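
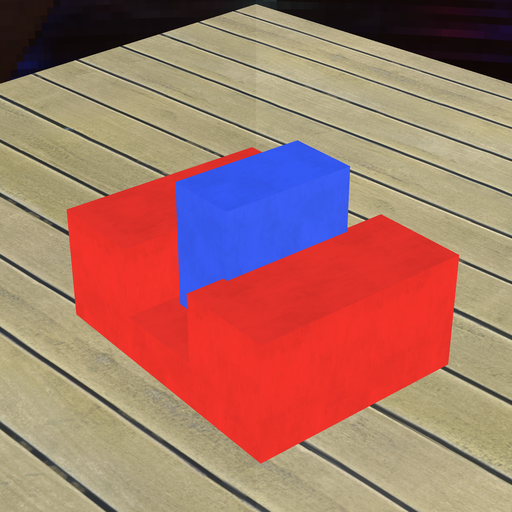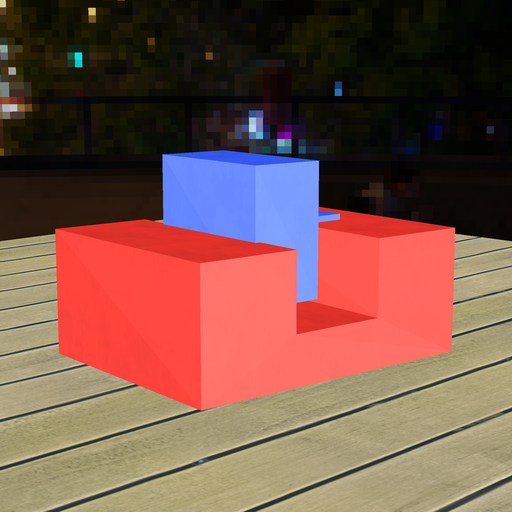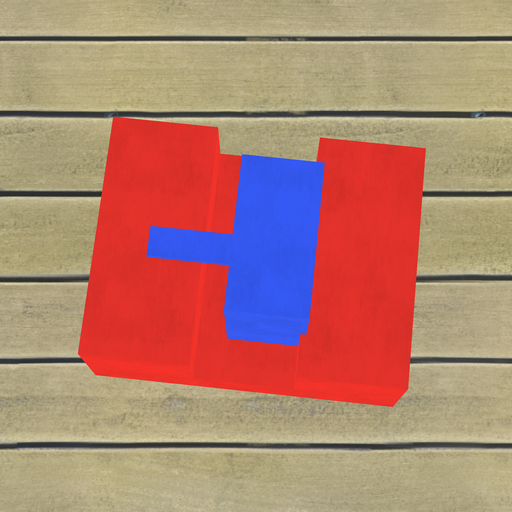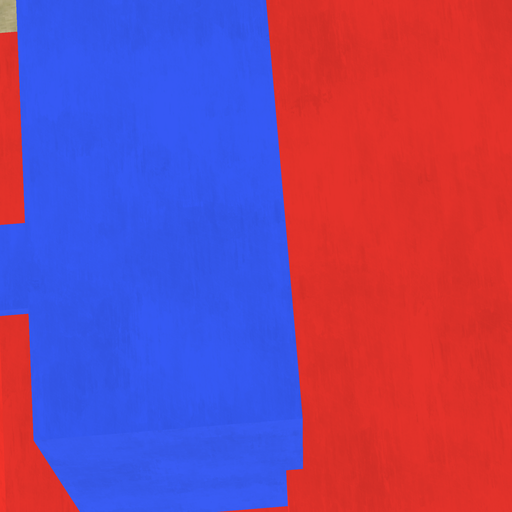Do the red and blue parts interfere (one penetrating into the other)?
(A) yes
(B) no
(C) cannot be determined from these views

(A) yes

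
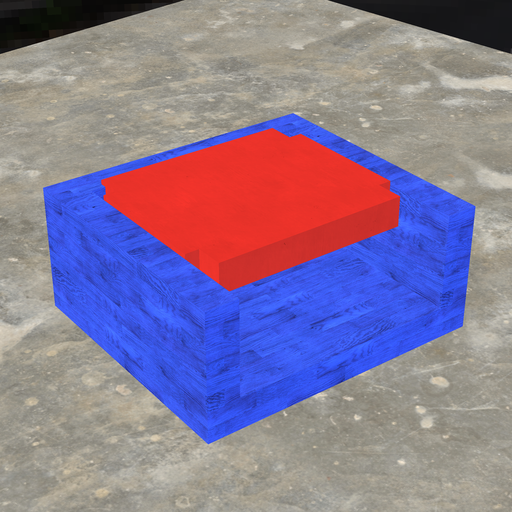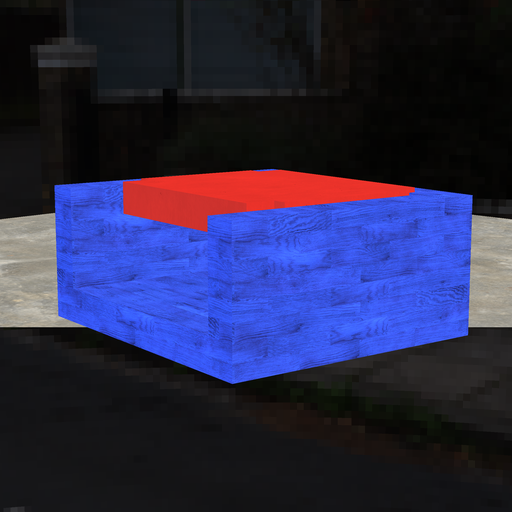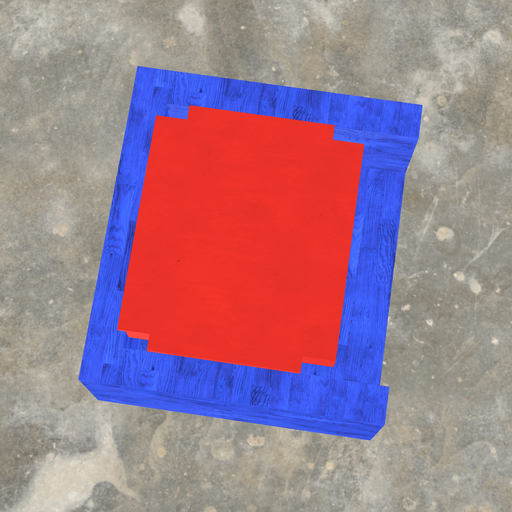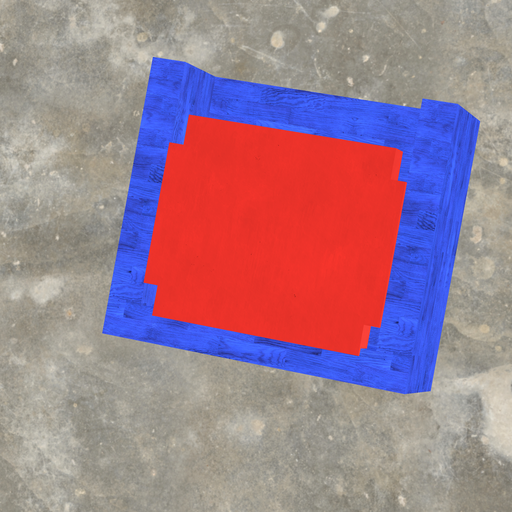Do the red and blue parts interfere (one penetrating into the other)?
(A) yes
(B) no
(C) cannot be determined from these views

(A) yes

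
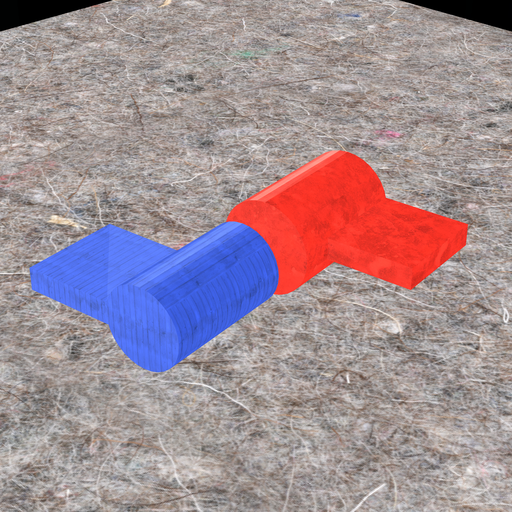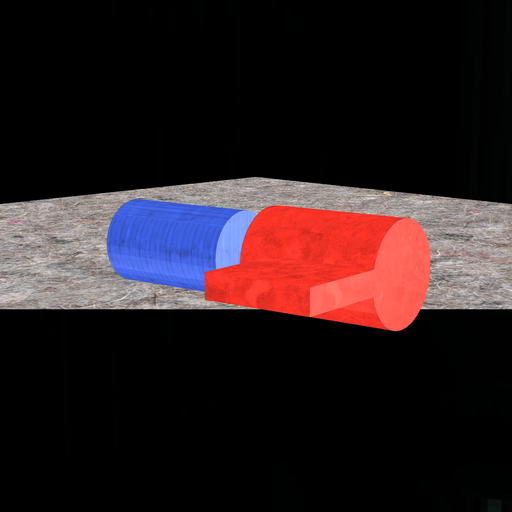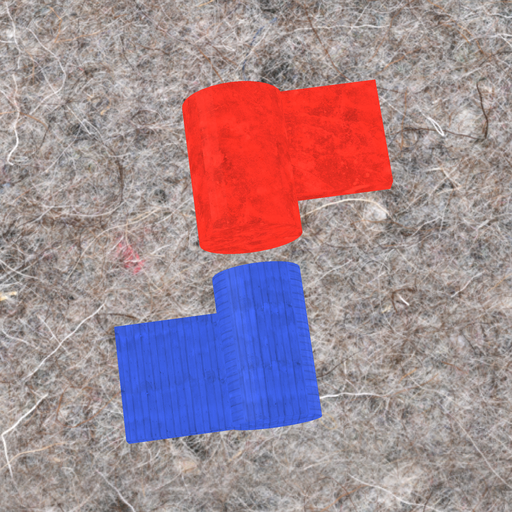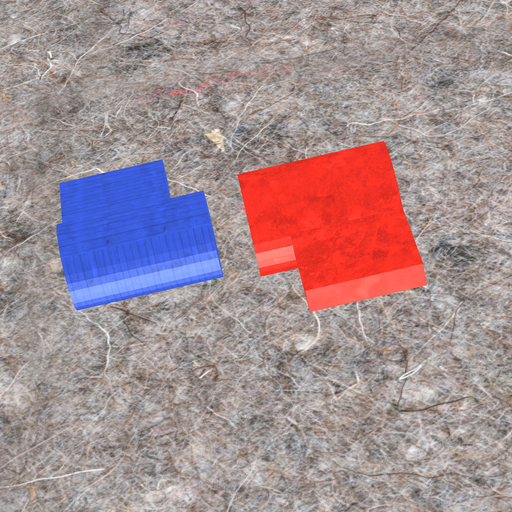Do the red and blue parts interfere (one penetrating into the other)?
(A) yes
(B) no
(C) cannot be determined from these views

(B) no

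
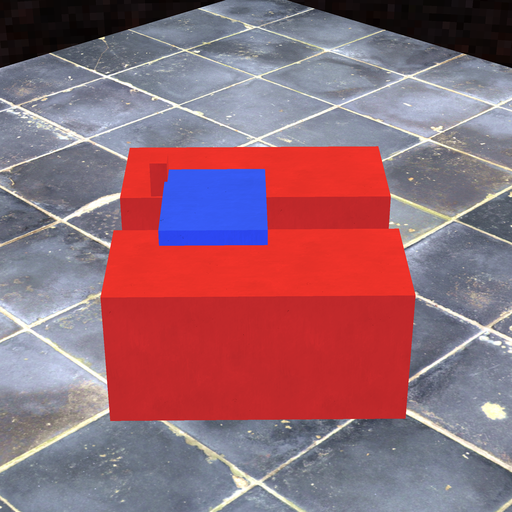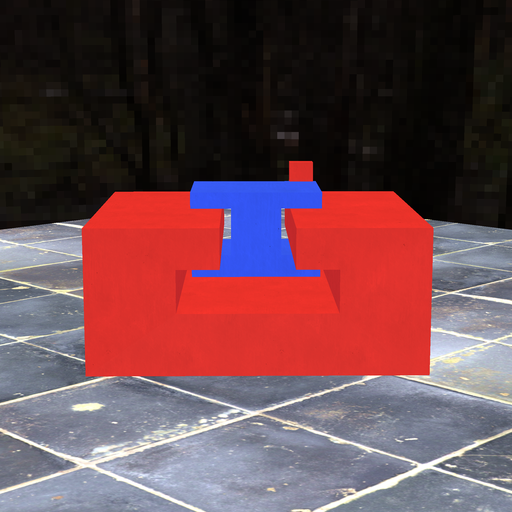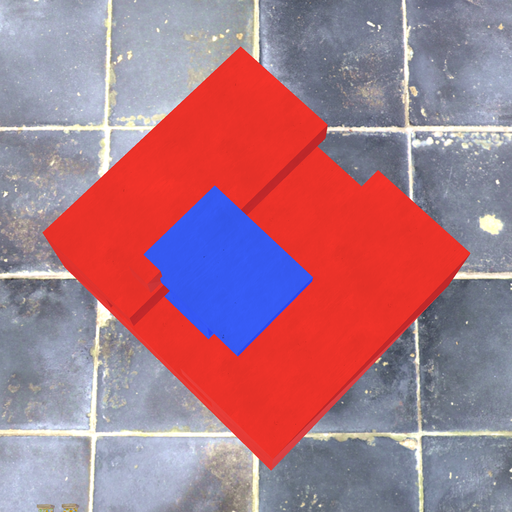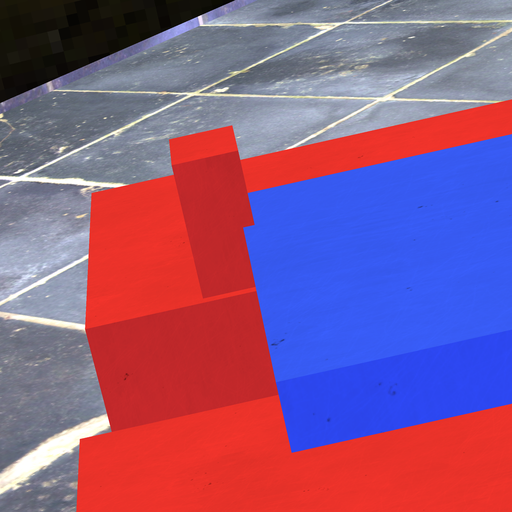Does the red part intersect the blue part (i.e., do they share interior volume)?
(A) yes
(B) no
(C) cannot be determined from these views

(A) yes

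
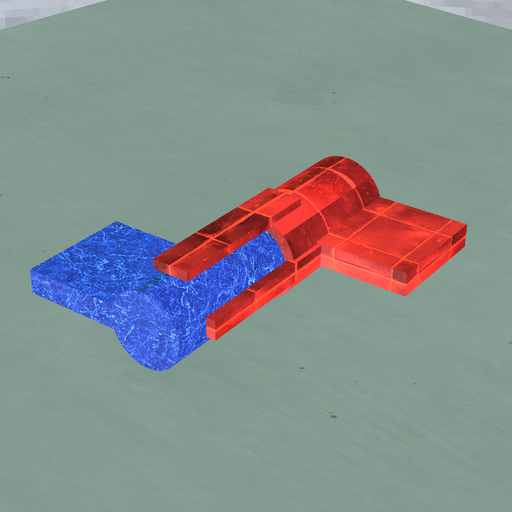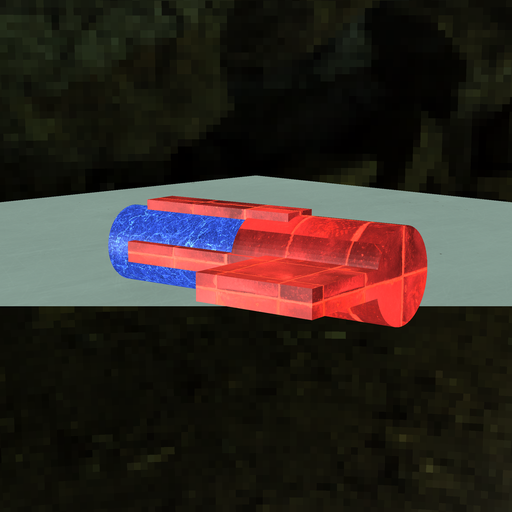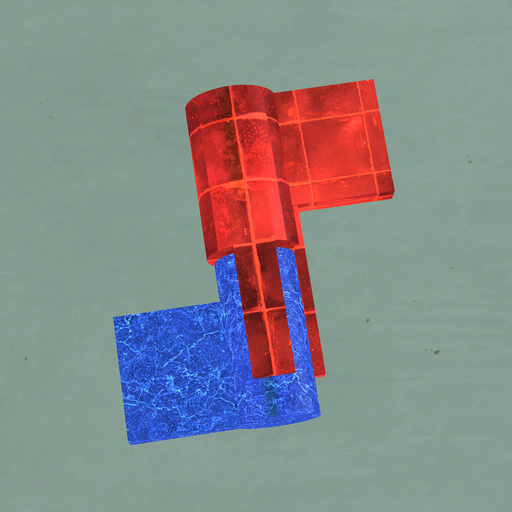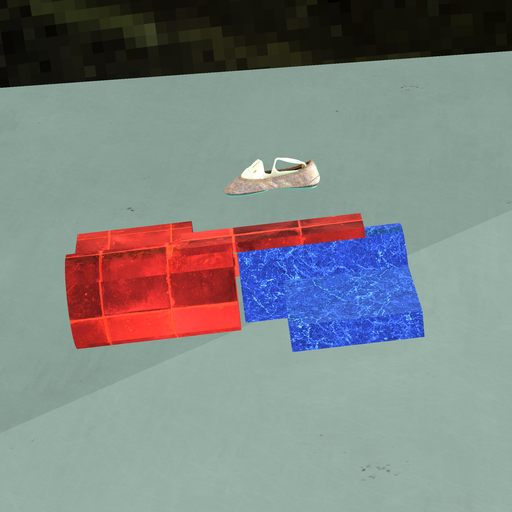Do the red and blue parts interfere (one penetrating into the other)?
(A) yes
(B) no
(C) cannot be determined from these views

(B) no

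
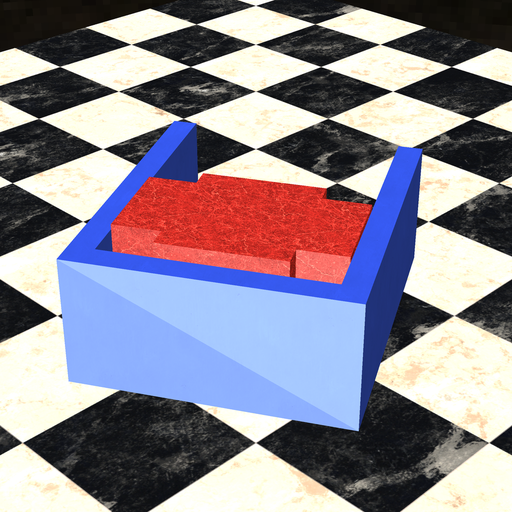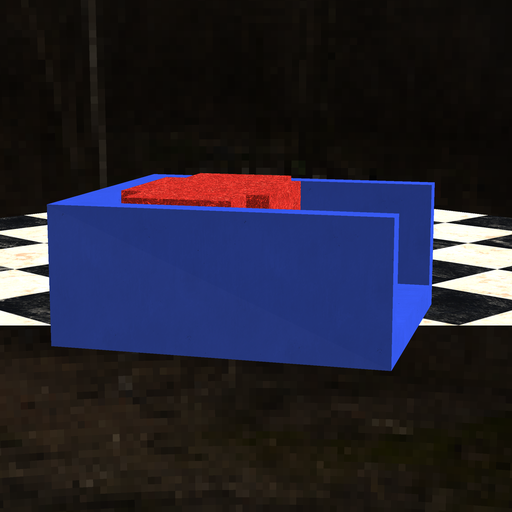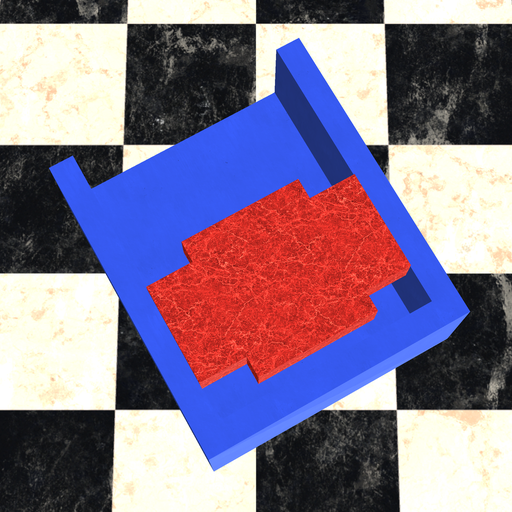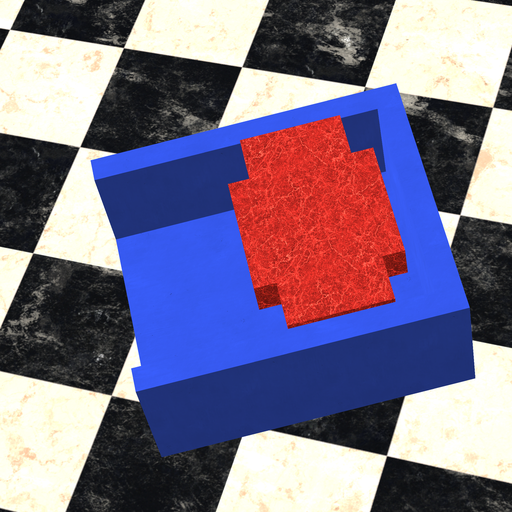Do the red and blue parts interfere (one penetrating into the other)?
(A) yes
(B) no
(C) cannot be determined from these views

(B) no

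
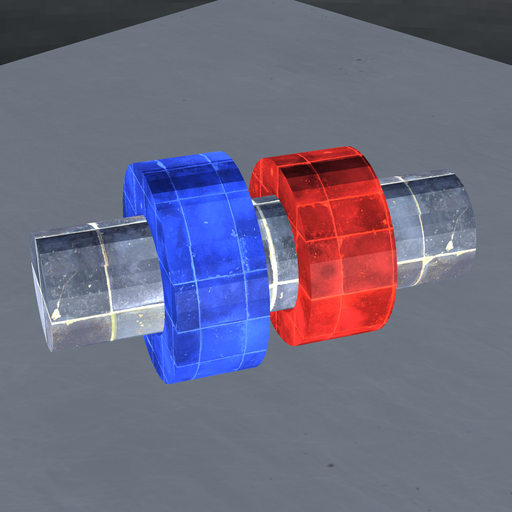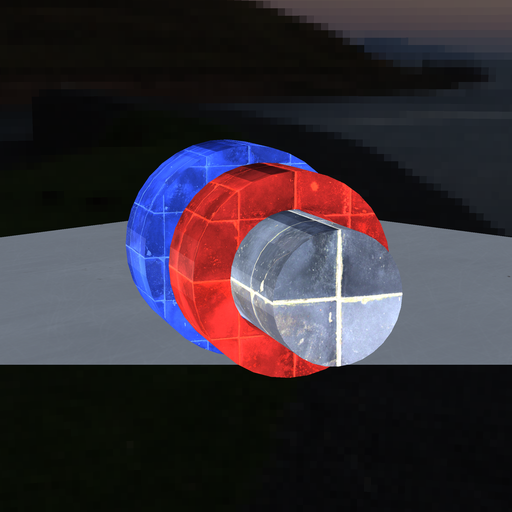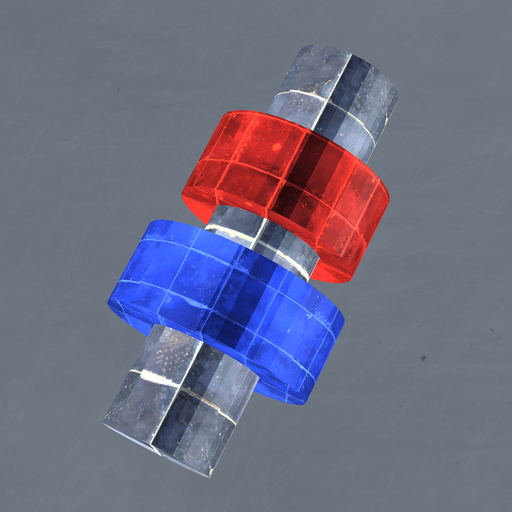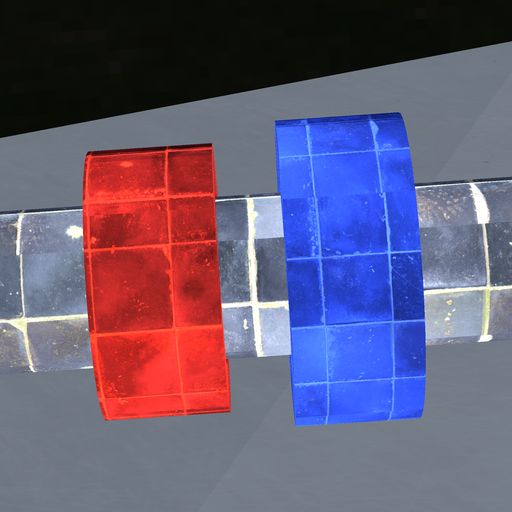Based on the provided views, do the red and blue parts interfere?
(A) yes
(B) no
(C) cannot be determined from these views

(B) no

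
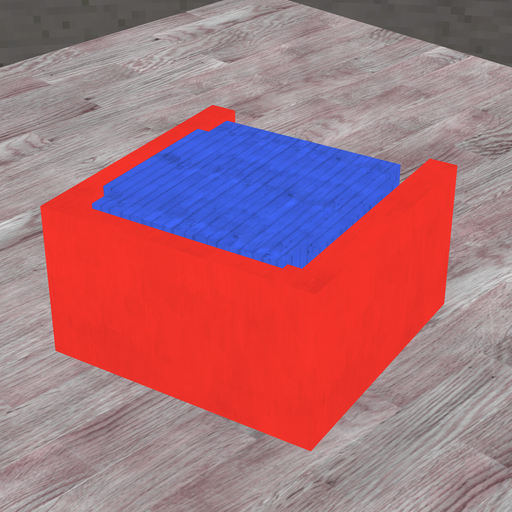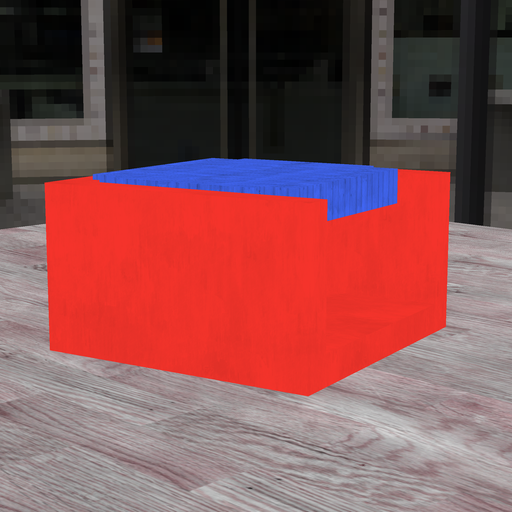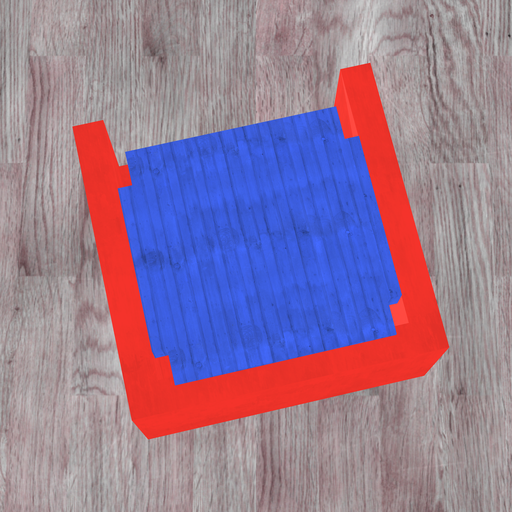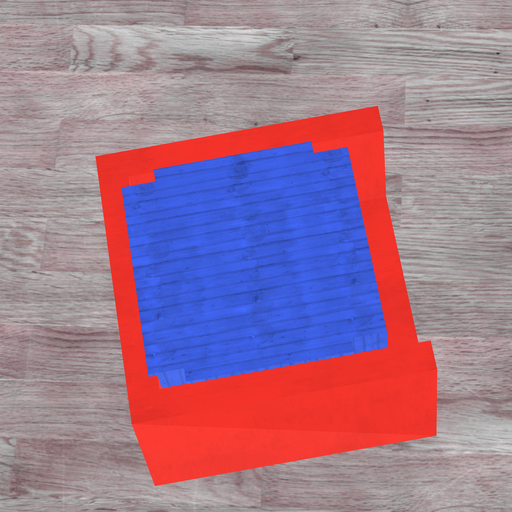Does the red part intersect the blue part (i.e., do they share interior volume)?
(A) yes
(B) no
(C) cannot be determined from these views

(A) yes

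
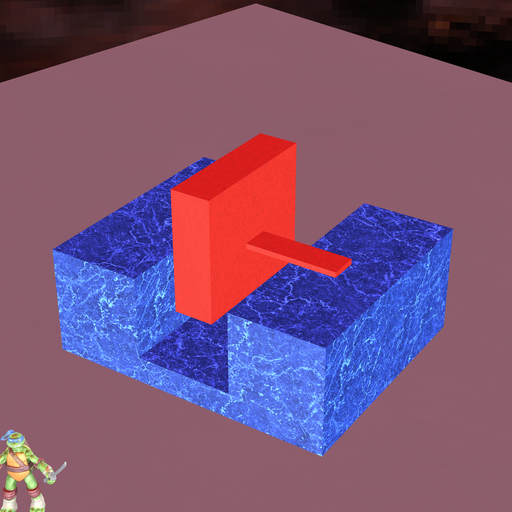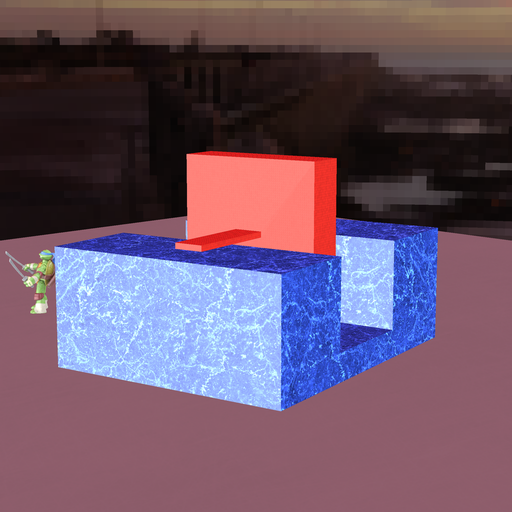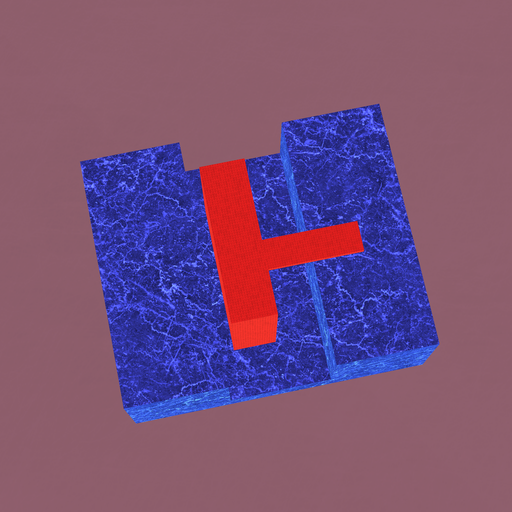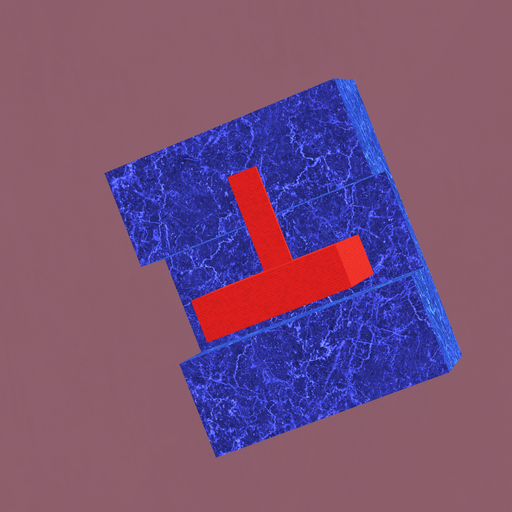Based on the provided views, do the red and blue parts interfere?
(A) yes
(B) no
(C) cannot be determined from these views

(B) no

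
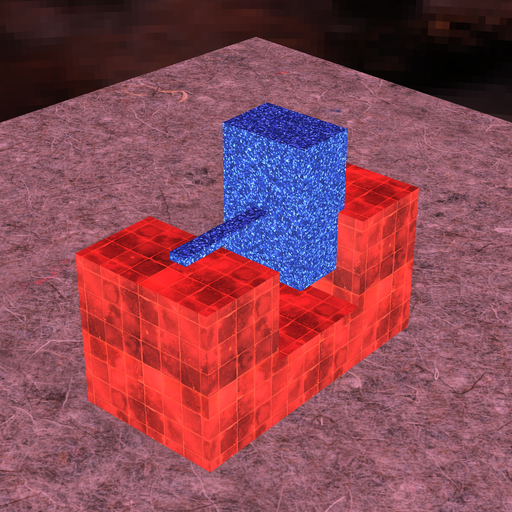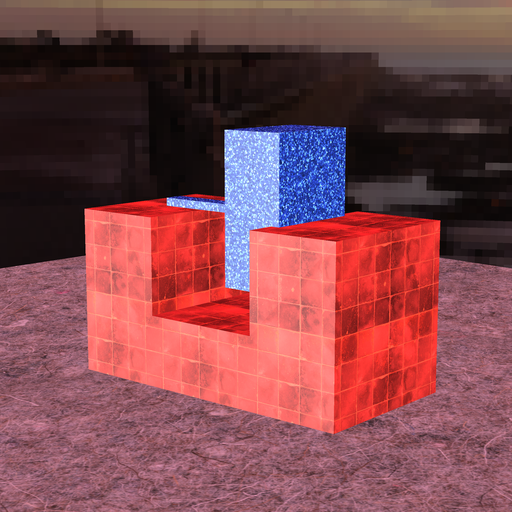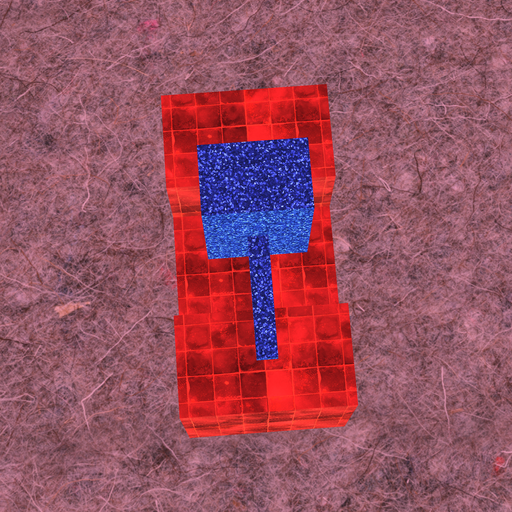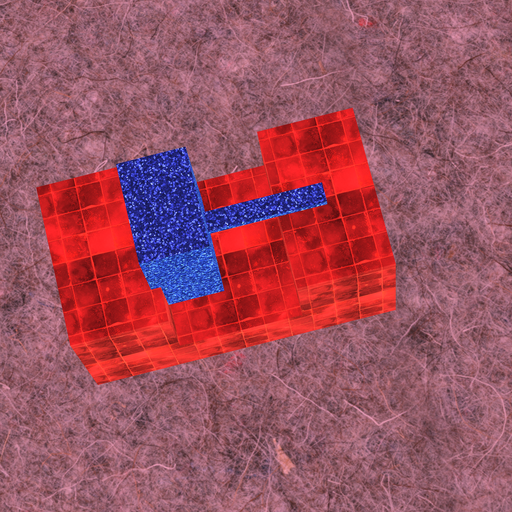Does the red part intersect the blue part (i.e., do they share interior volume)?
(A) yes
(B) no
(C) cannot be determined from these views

(A) yes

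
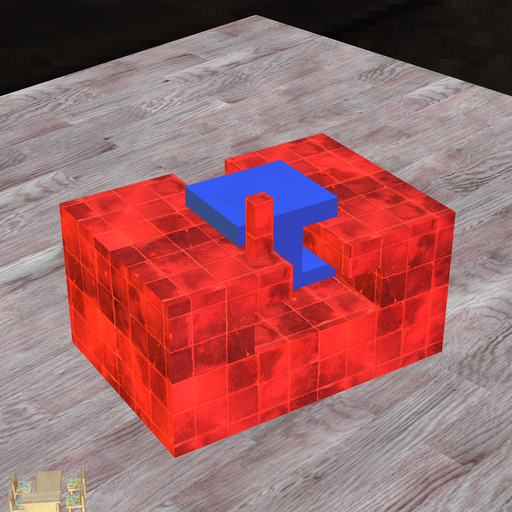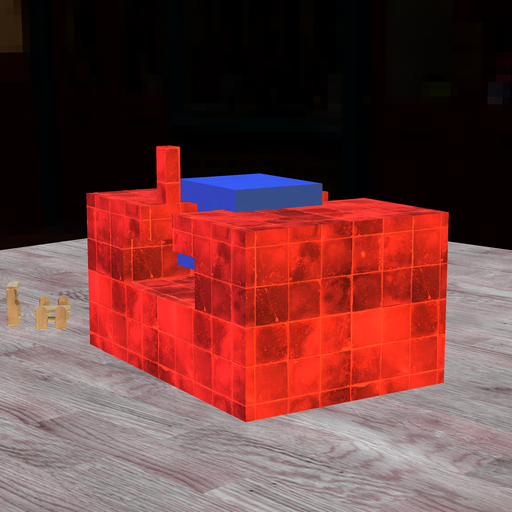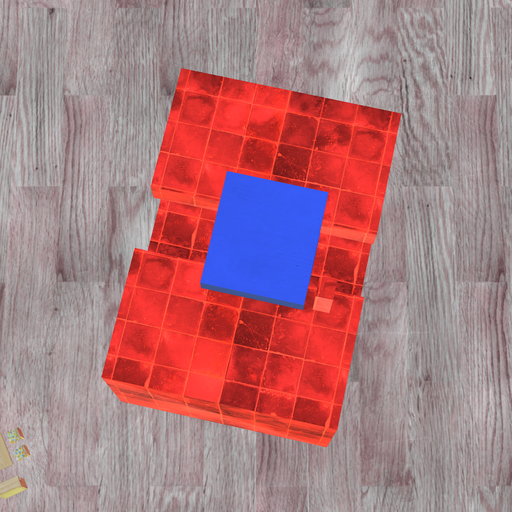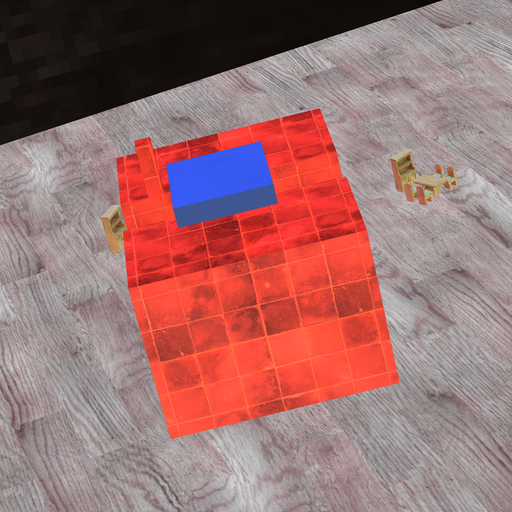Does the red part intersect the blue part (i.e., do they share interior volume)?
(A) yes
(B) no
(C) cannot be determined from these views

(B) no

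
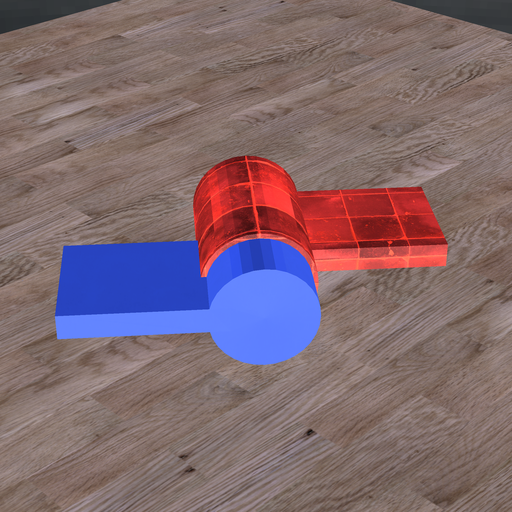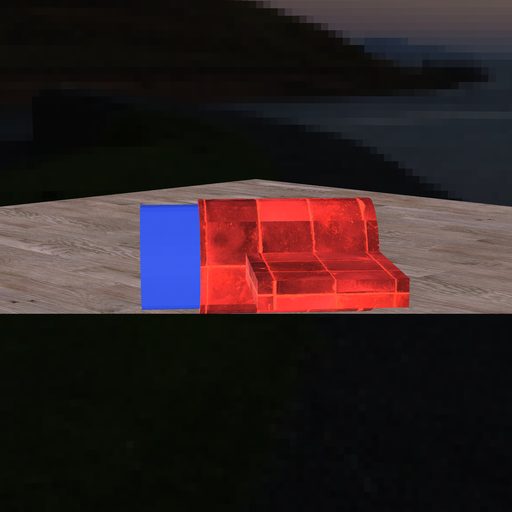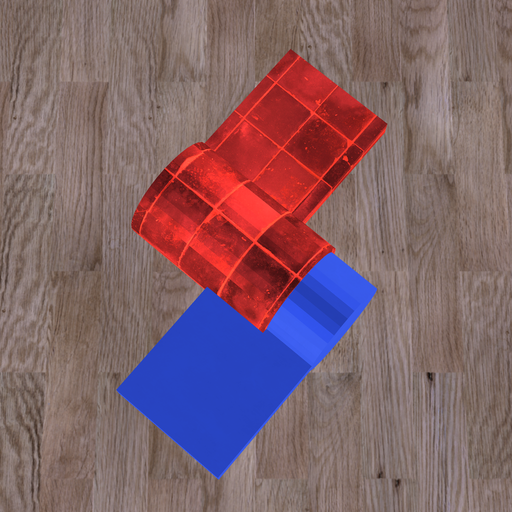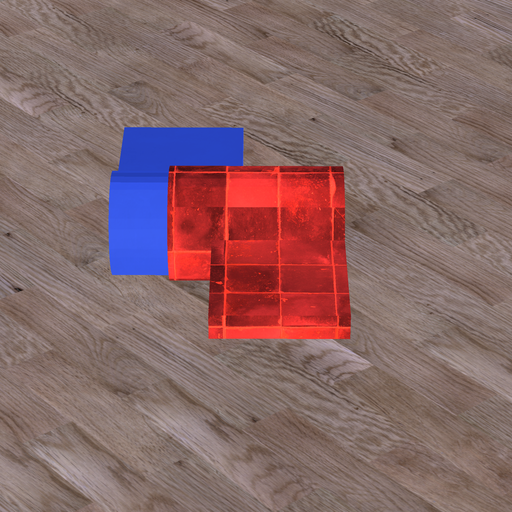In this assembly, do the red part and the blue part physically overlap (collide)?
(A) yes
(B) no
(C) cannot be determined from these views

(A) yes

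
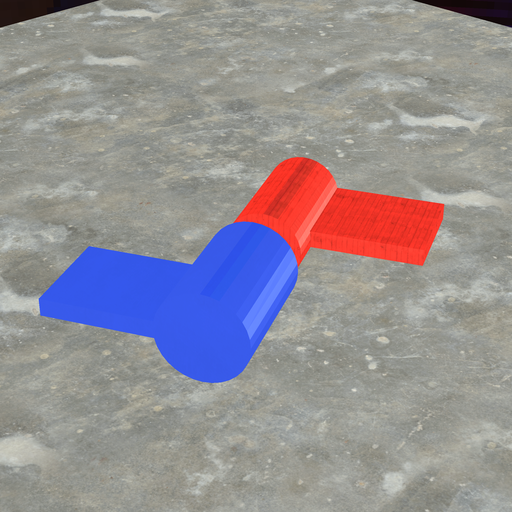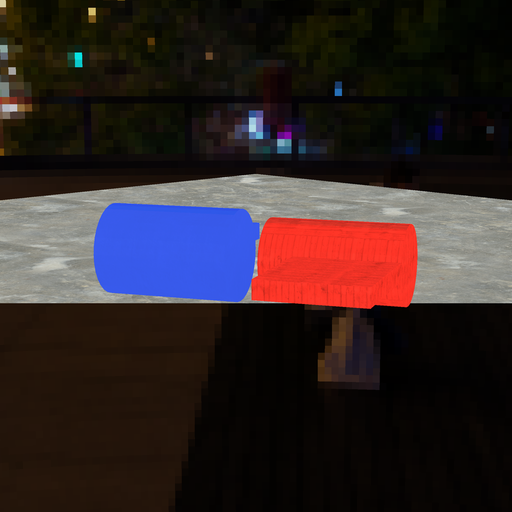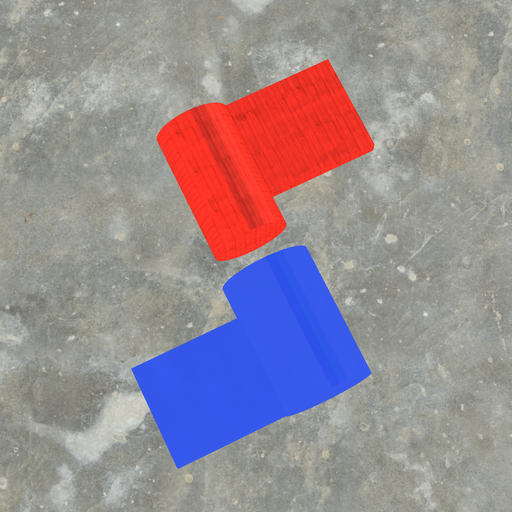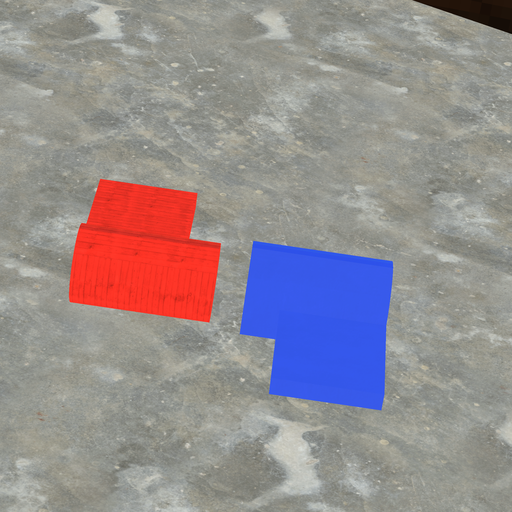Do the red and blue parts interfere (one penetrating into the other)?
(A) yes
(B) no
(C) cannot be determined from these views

(B) no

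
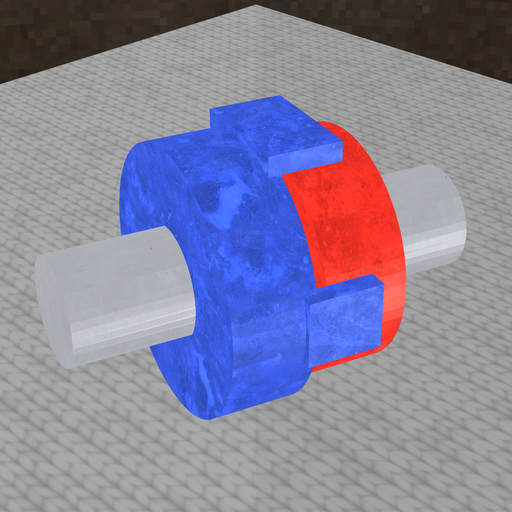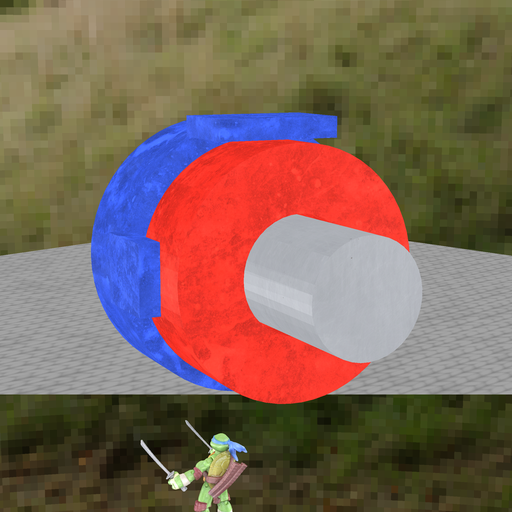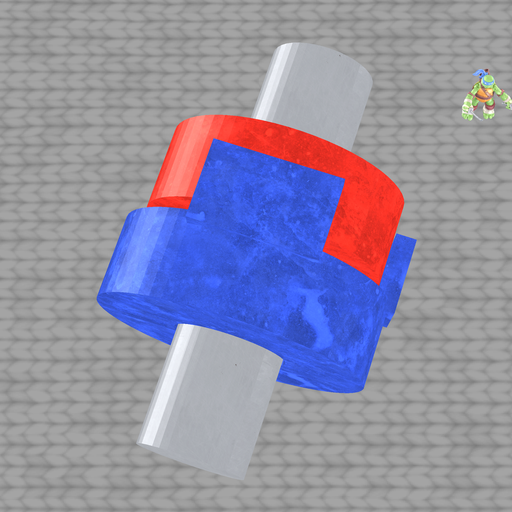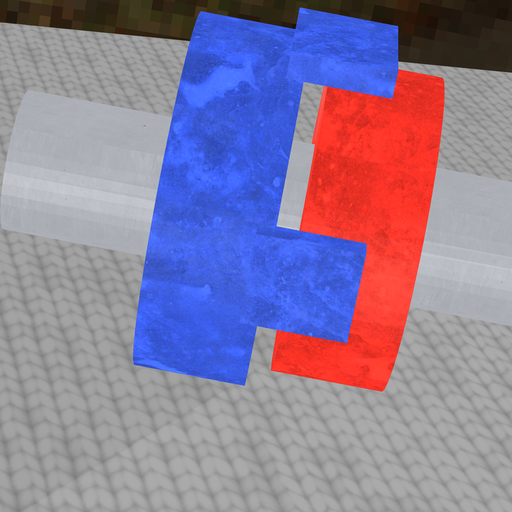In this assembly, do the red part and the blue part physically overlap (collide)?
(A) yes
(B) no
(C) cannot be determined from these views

(B) no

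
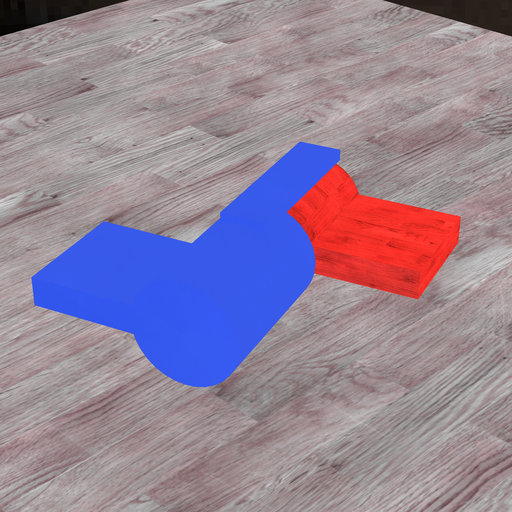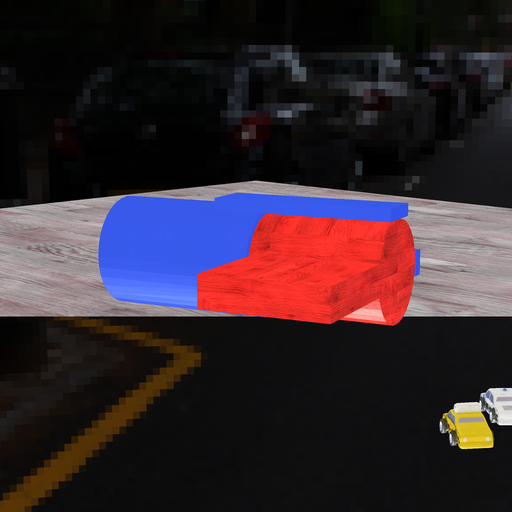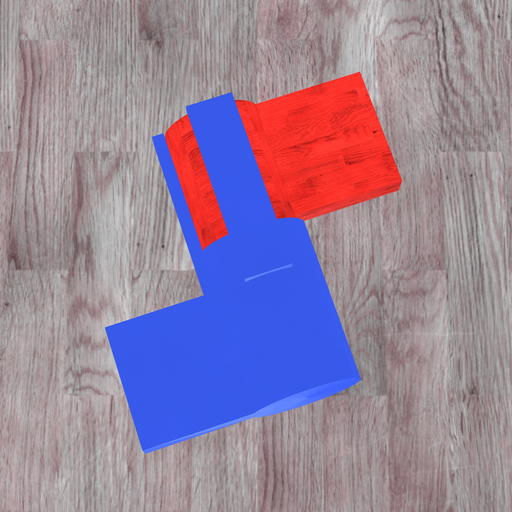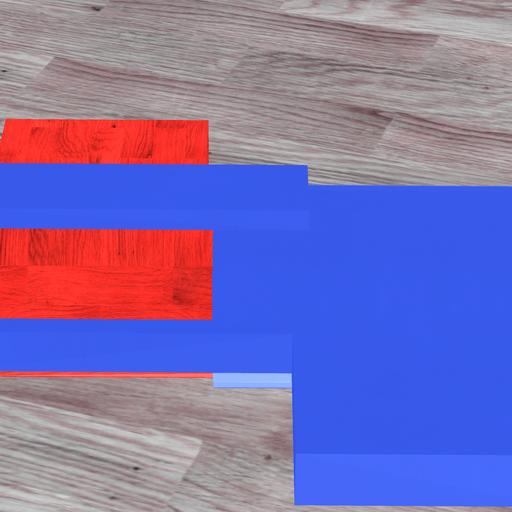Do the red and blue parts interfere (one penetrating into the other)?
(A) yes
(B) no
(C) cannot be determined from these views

(A) yes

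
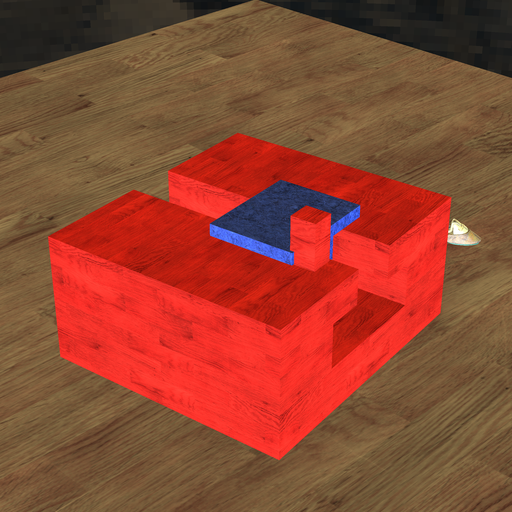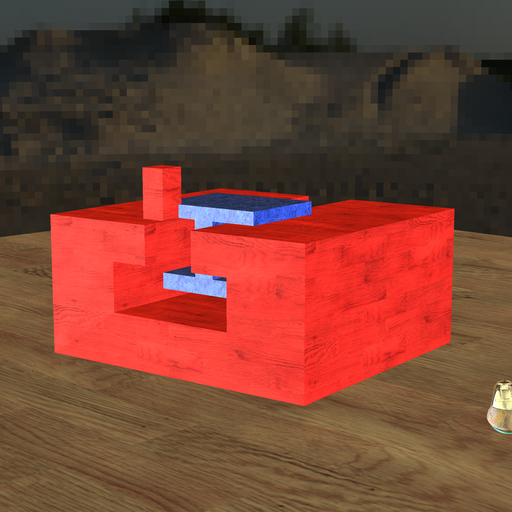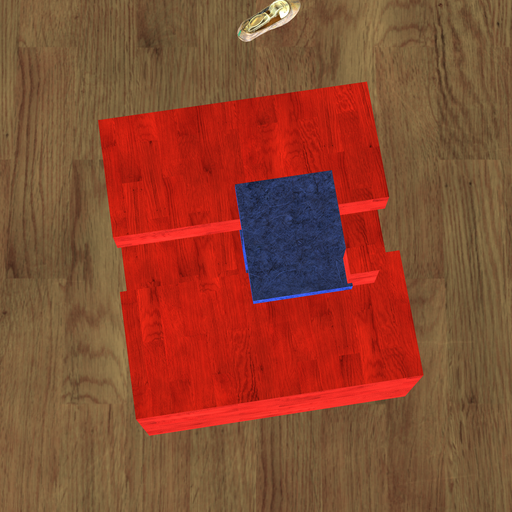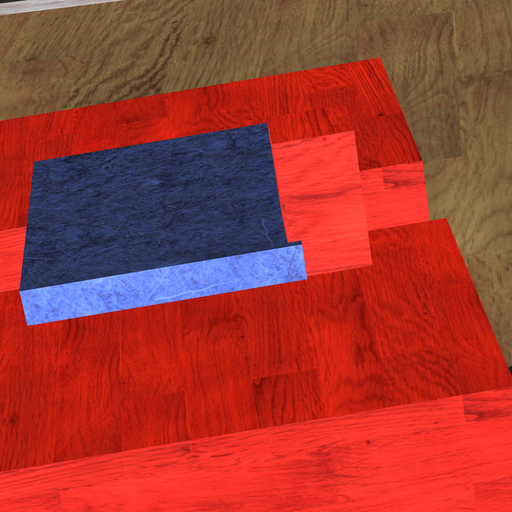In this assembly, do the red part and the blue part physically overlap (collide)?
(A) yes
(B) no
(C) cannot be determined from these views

(A) yes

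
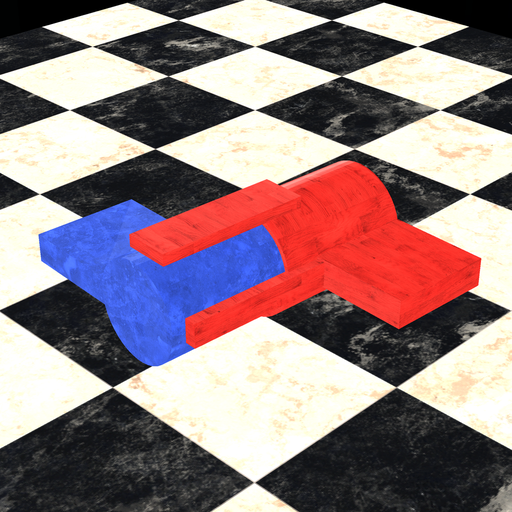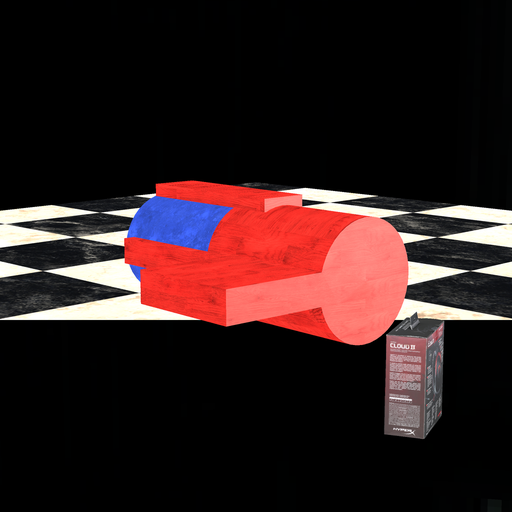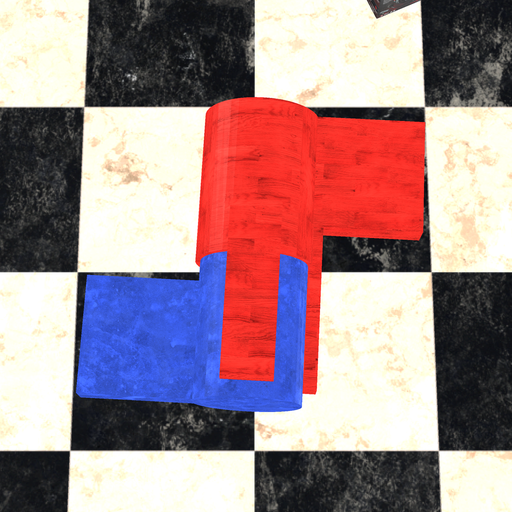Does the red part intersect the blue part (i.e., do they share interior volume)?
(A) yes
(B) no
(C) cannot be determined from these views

(A) yes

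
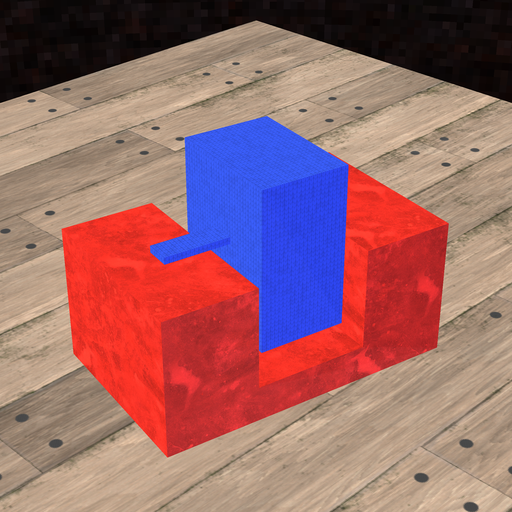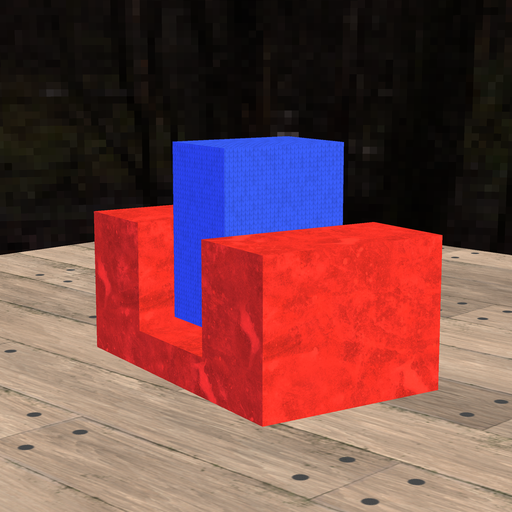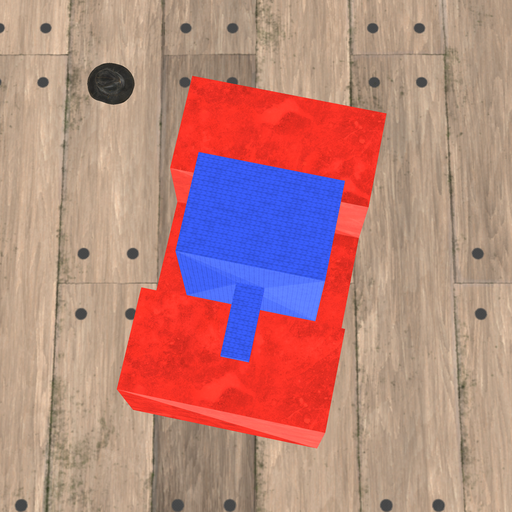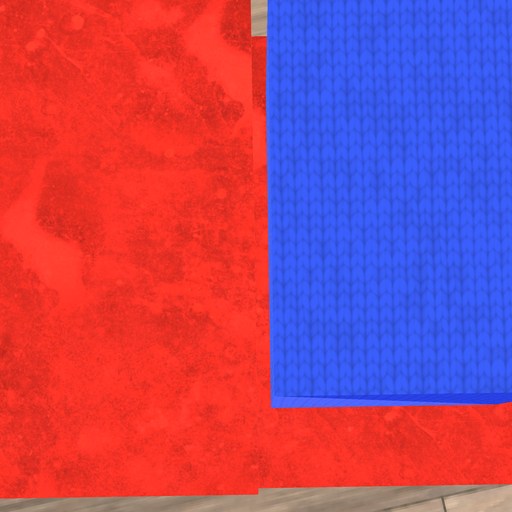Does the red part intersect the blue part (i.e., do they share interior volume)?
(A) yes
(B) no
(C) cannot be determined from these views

(B) no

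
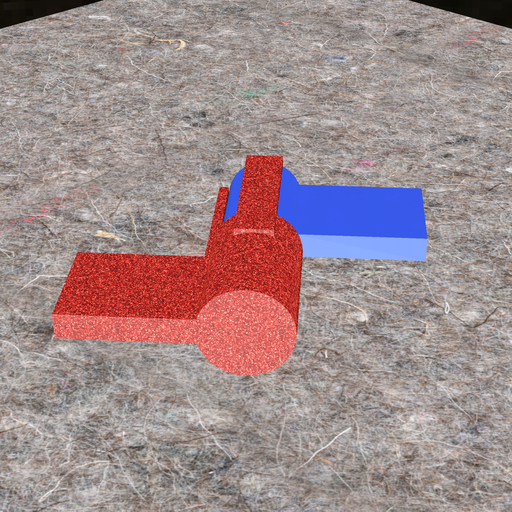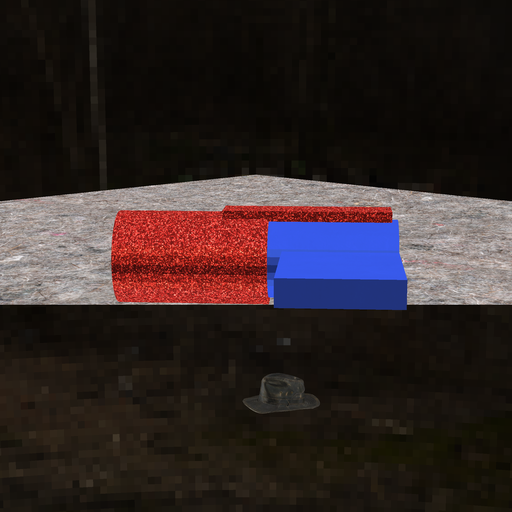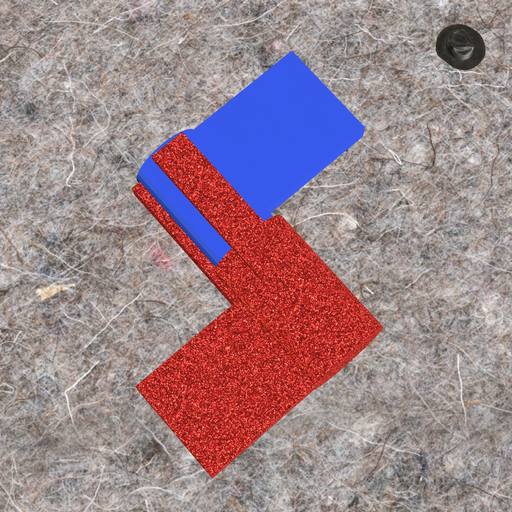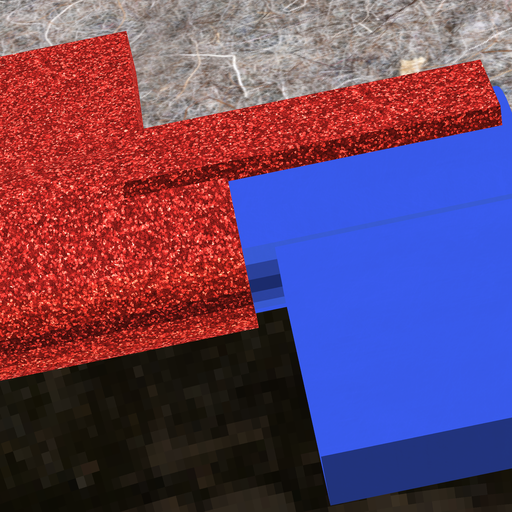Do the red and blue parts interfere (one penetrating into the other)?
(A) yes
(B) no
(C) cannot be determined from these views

(A) yes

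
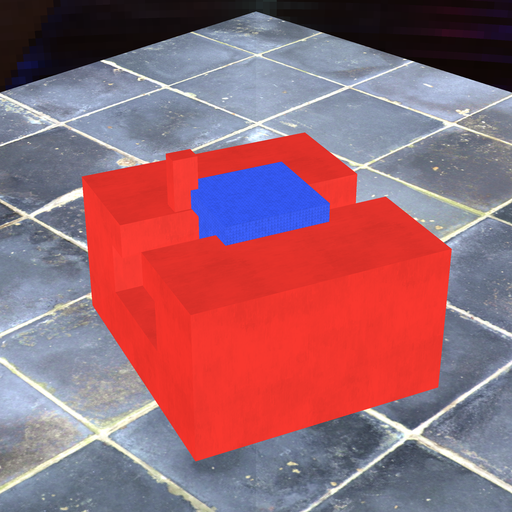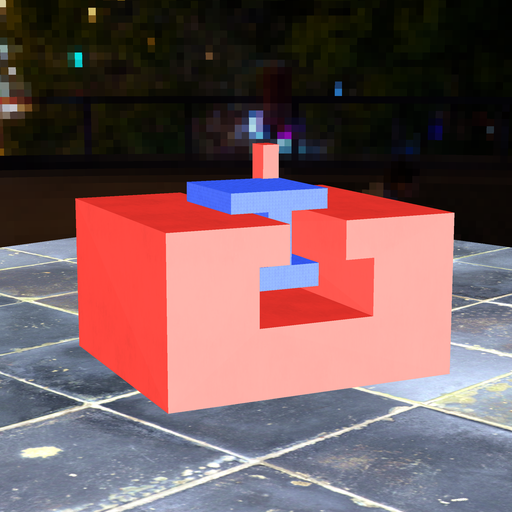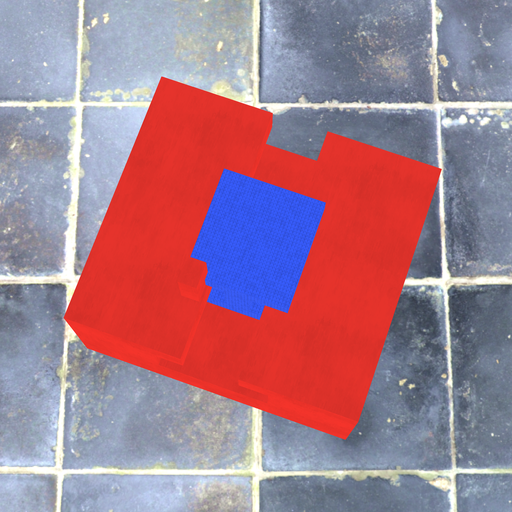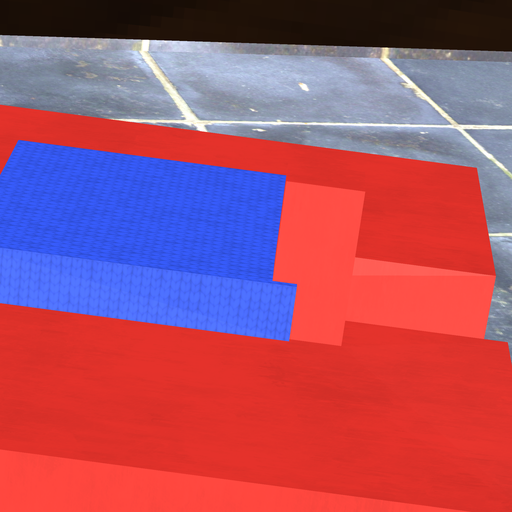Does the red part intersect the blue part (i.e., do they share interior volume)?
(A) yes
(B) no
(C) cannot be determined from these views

(A) yes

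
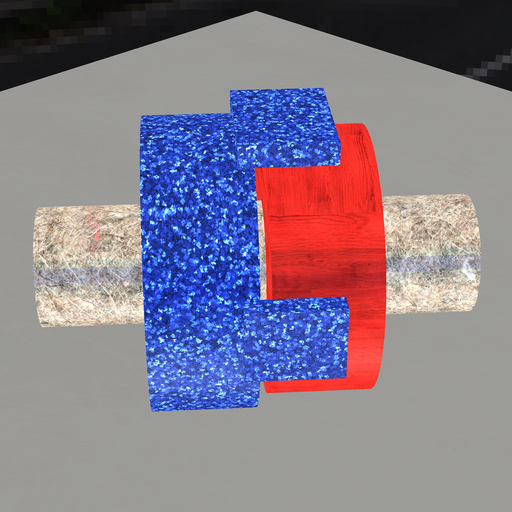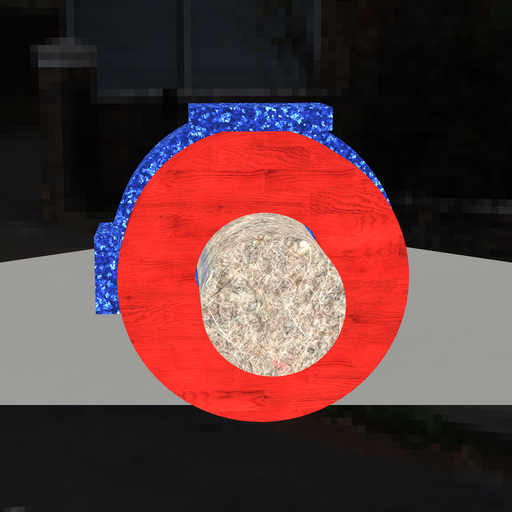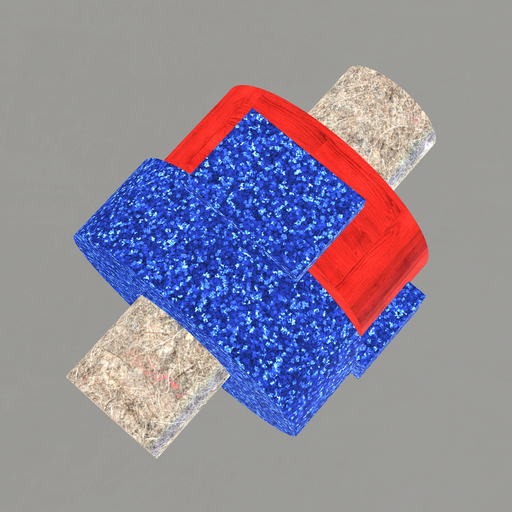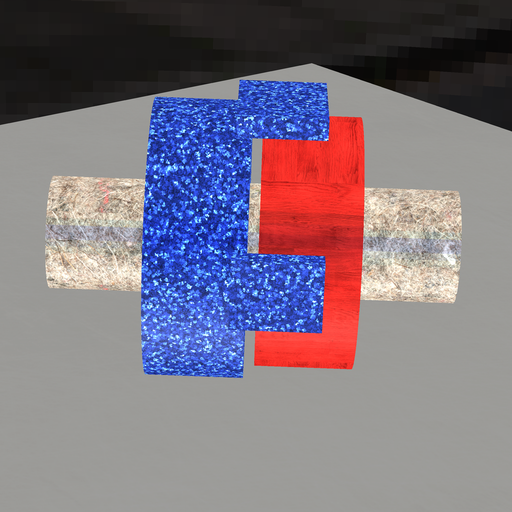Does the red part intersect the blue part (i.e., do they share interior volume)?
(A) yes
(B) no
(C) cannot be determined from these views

(B) no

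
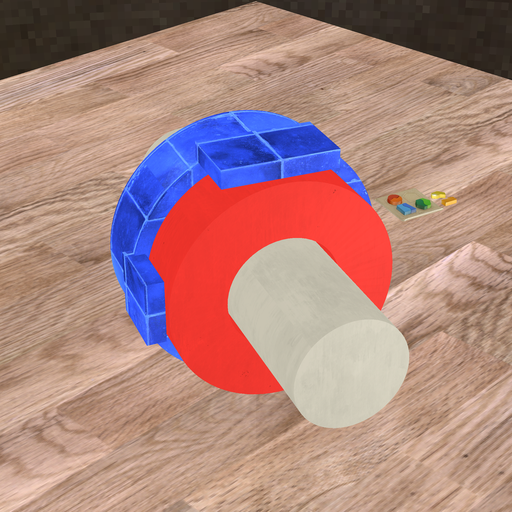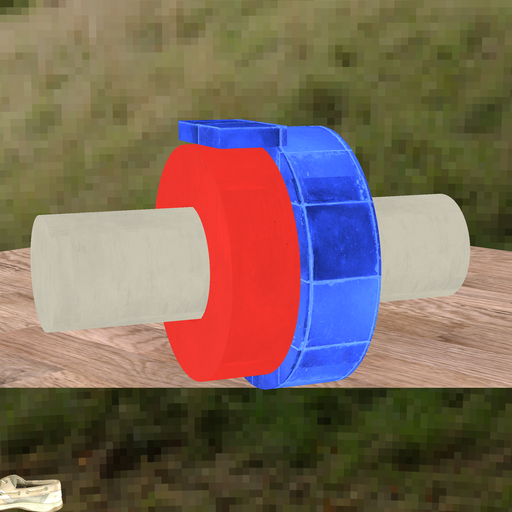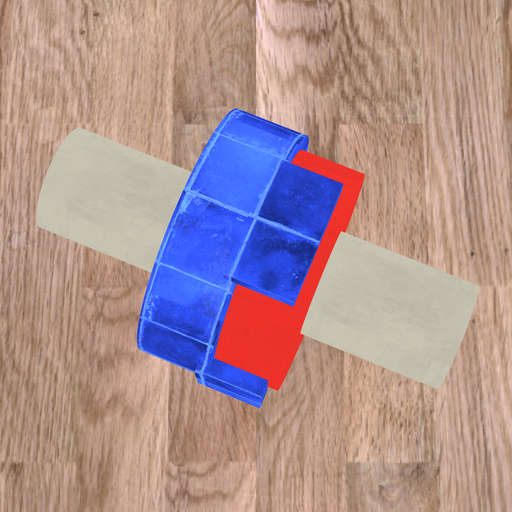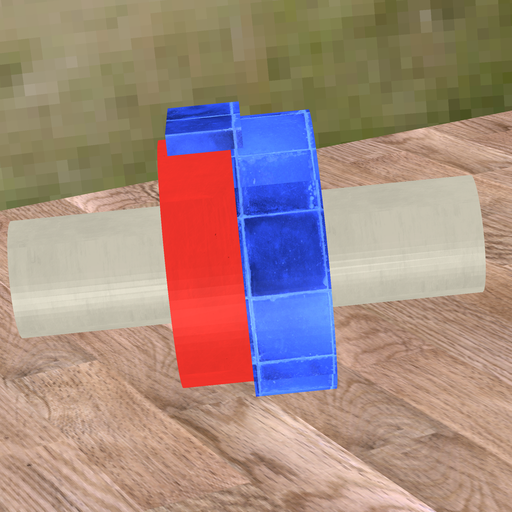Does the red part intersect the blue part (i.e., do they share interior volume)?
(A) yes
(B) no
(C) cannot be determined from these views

(A) yes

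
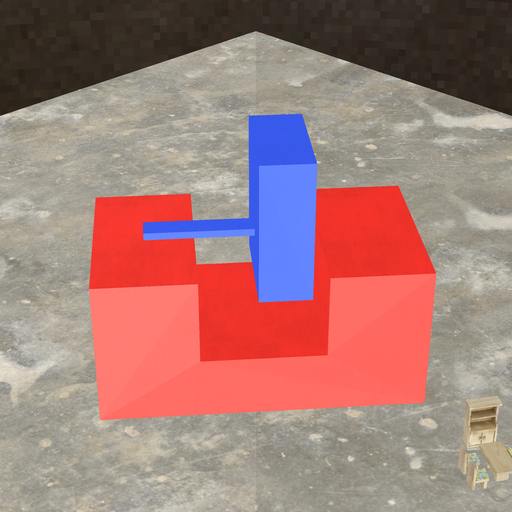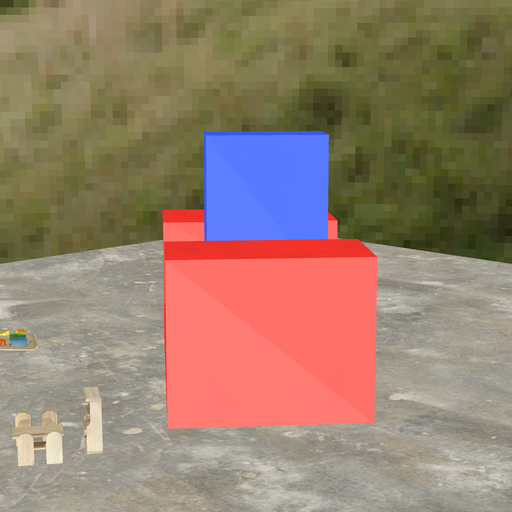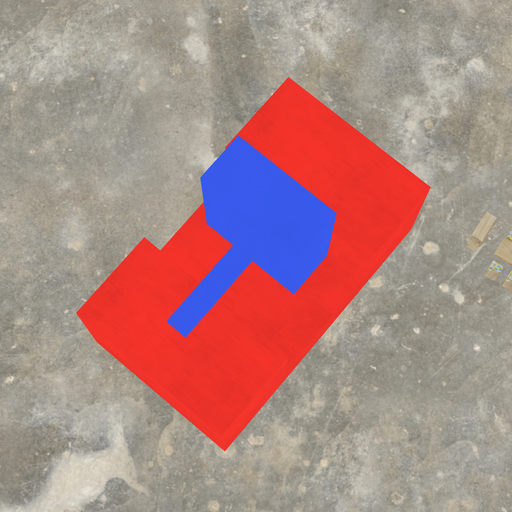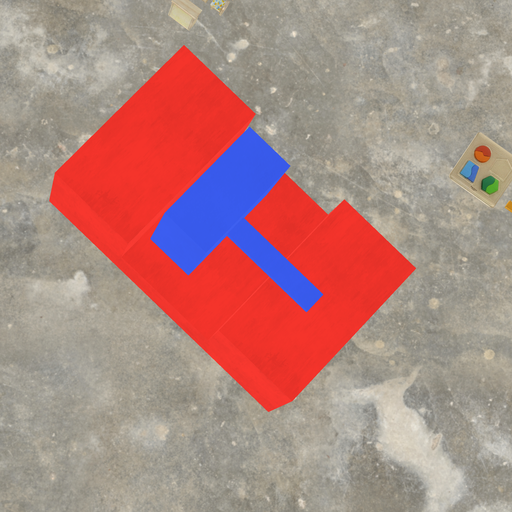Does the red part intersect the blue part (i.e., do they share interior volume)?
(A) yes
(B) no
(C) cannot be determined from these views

(B) no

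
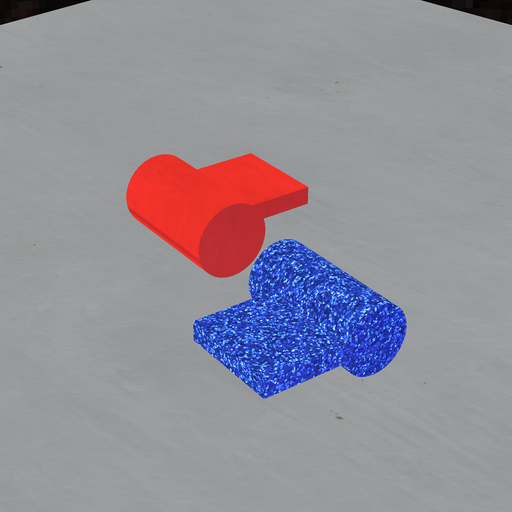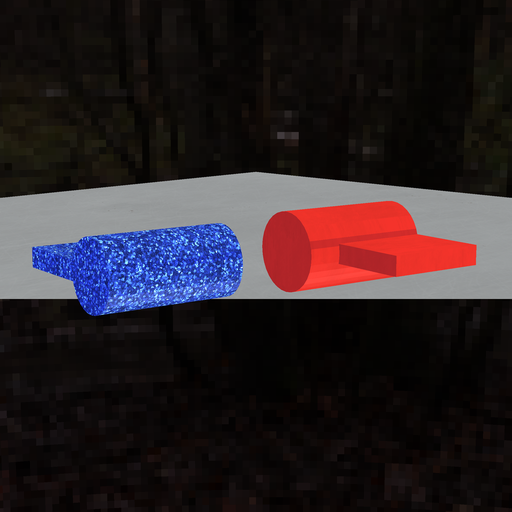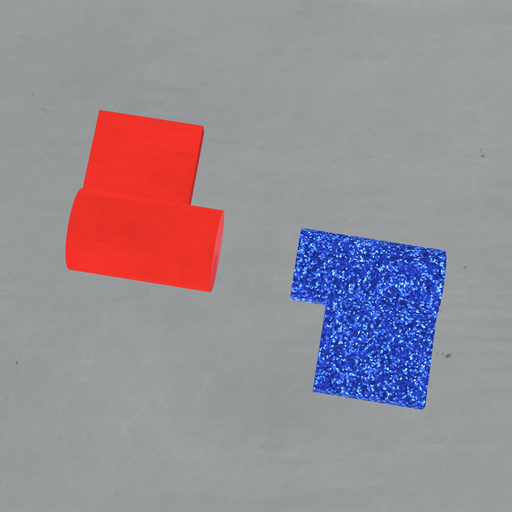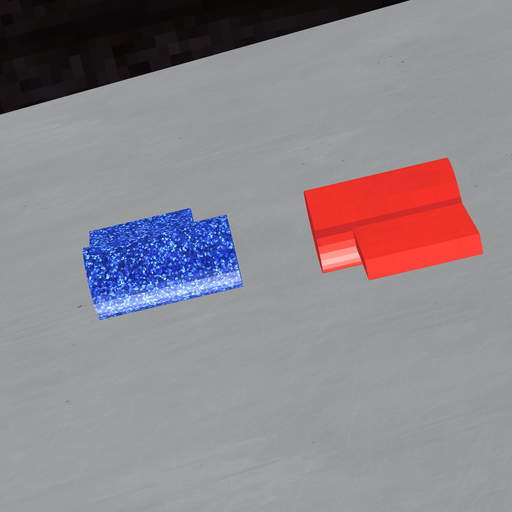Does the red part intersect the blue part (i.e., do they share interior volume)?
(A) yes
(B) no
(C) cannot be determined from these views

(B) no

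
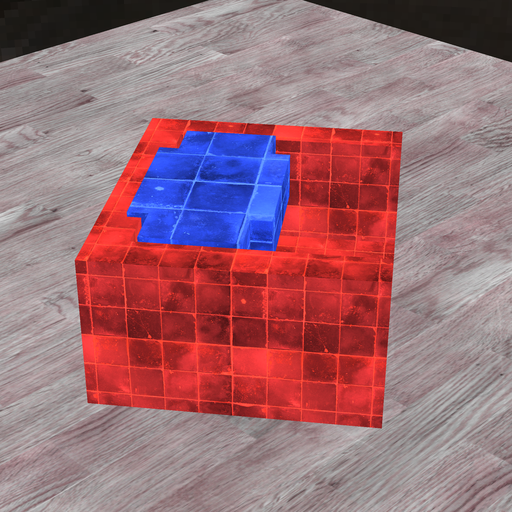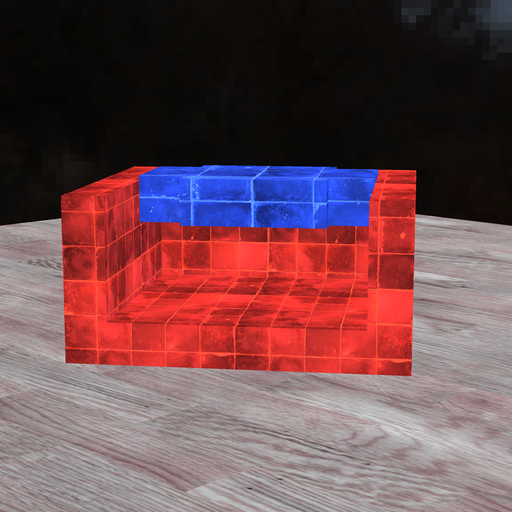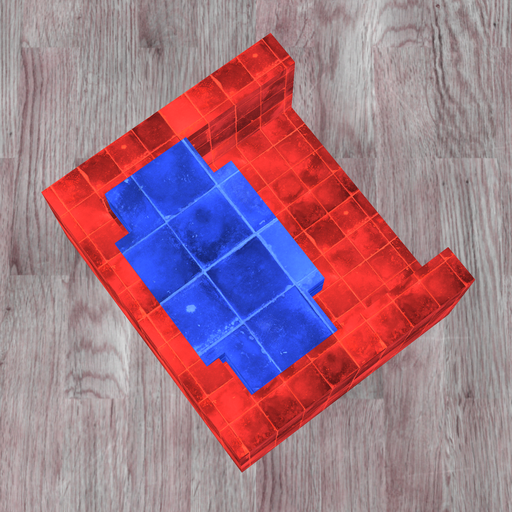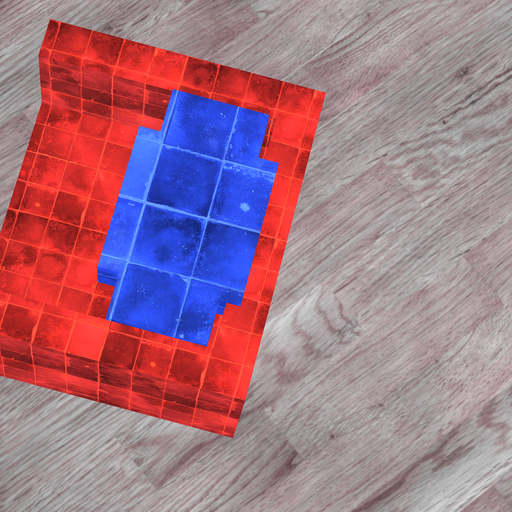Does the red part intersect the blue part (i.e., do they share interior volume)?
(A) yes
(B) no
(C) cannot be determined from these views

(A) yes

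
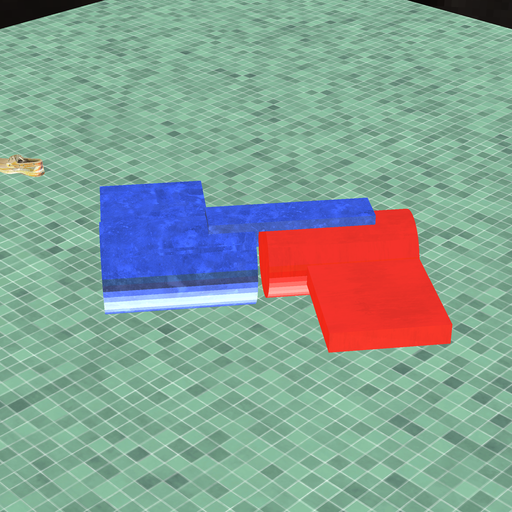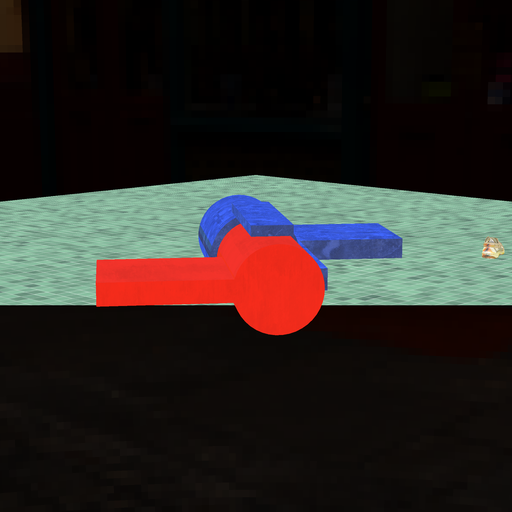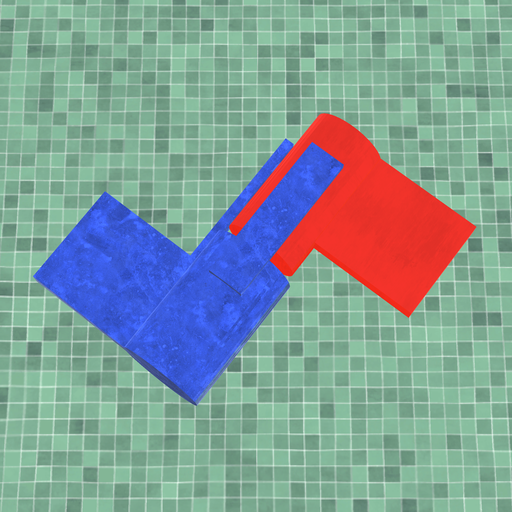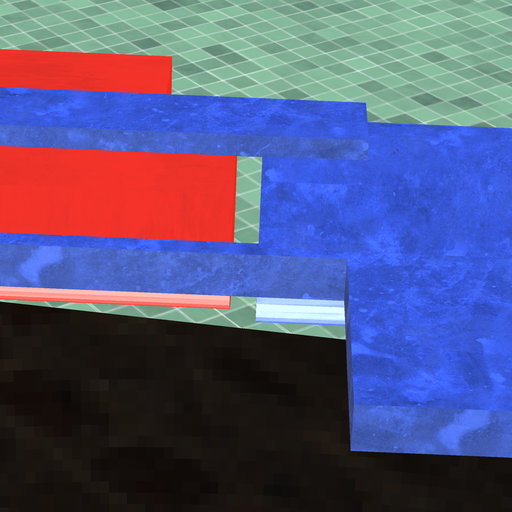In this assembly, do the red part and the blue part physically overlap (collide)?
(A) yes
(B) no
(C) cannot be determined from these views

(B) no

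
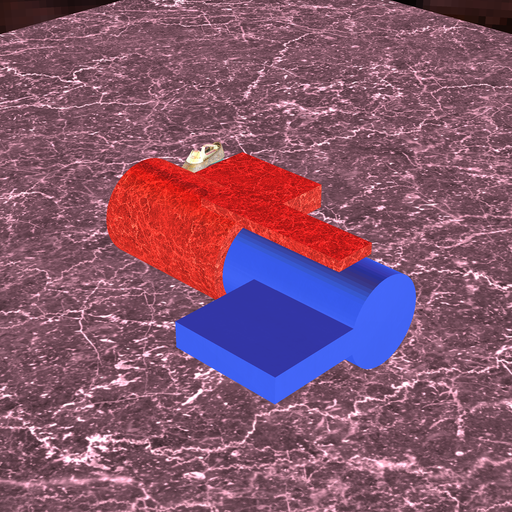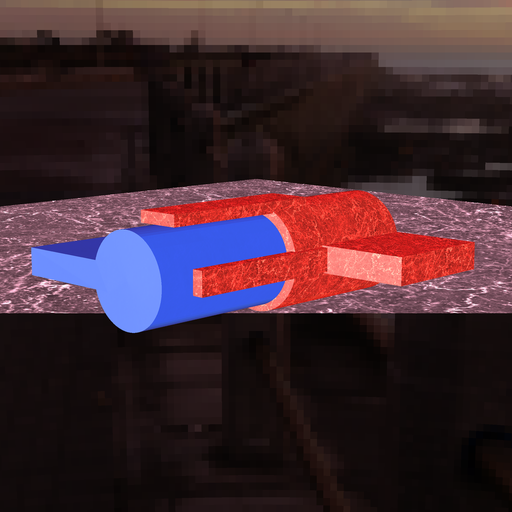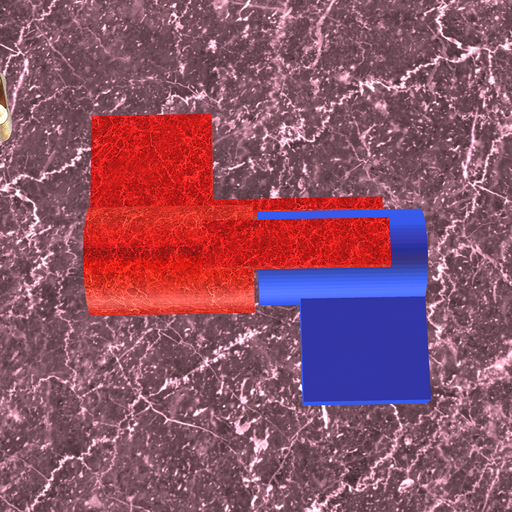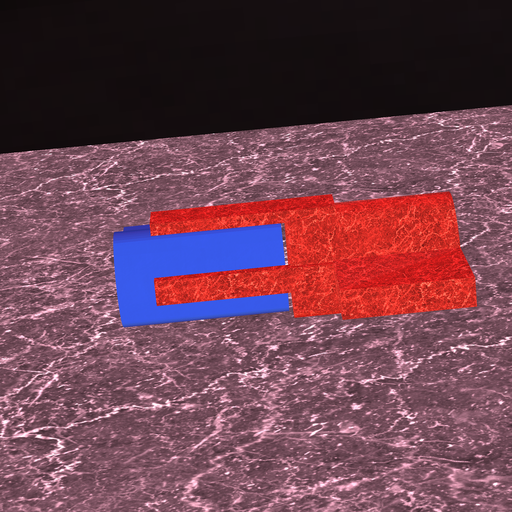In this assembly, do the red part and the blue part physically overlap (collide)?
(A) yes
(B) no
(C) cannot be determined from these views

(B) no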